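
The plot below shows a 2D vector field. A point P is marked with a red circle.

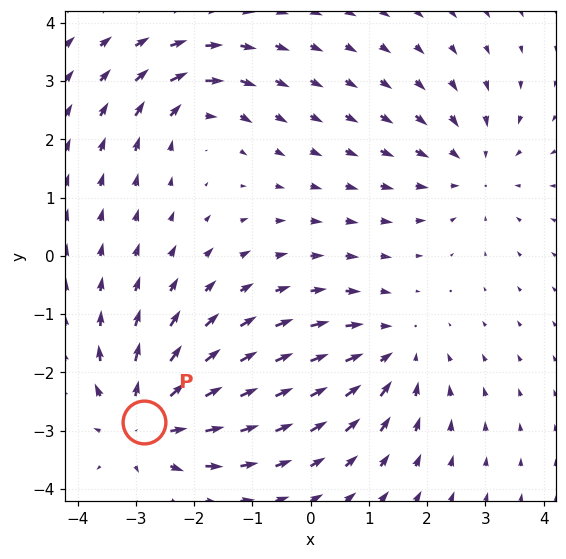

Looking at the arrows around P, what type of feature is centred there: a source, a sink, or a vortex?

At P (-2.9, -2.8) the arrows spread outward. Divergence about +4, curl ≈0 — positive divergence with near-zero curl is a source.

source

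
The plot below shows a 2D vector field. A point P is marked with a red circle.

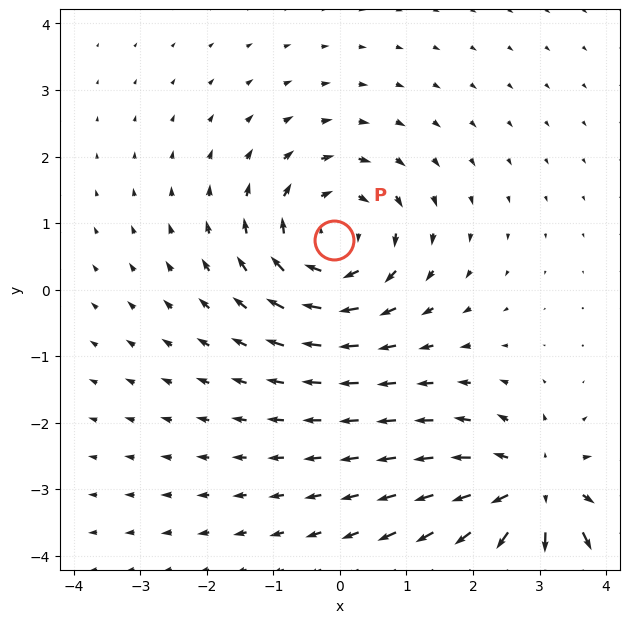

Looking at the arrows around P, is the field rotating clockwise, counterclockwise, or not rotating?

clockwise

Near P at (-0.1, 0.7) the arrows circulate clockwise. The curl (z-component) there is about -5; negative curl means clockwise rotation.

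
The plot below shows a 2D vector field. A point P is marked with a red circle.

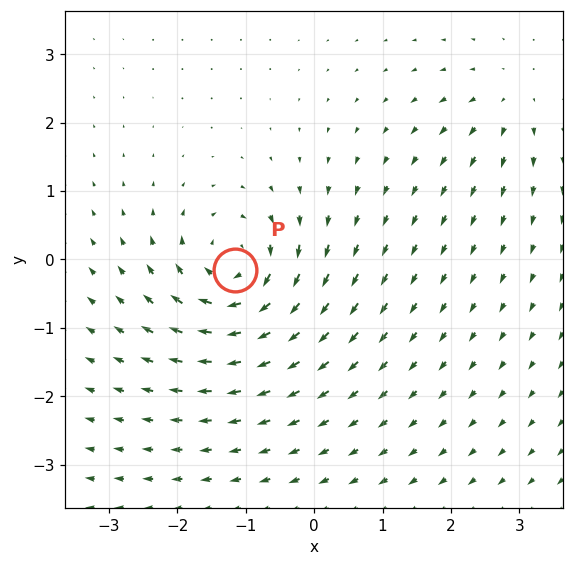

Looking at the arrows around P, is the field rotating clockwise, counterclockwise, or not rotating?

clockwise

Near P at (-1.2, -0.2) the arrows circulate clockwise. The curl (z-component) there is about -7; negative curl means clockwise rotation.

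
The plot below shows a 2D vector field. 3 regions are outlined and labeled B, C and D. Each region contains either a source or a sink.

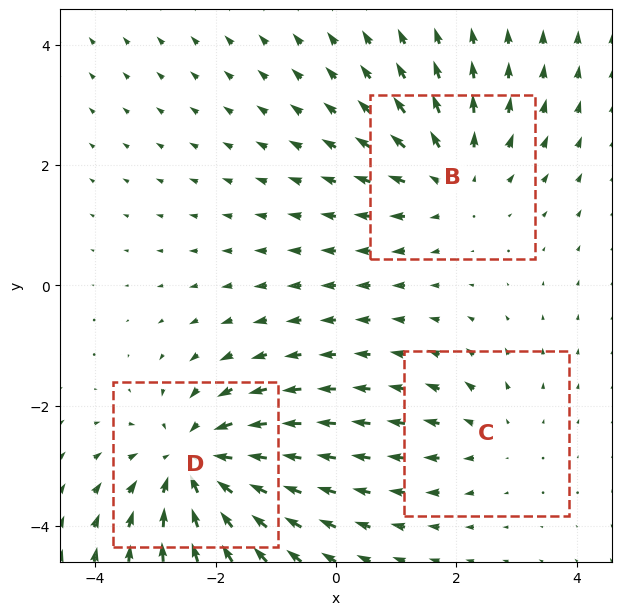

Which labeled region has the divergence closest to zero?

Divergence at each region's feature centre — B: about +3, C: about +2, D: about -4. Region C is closest to zero.

C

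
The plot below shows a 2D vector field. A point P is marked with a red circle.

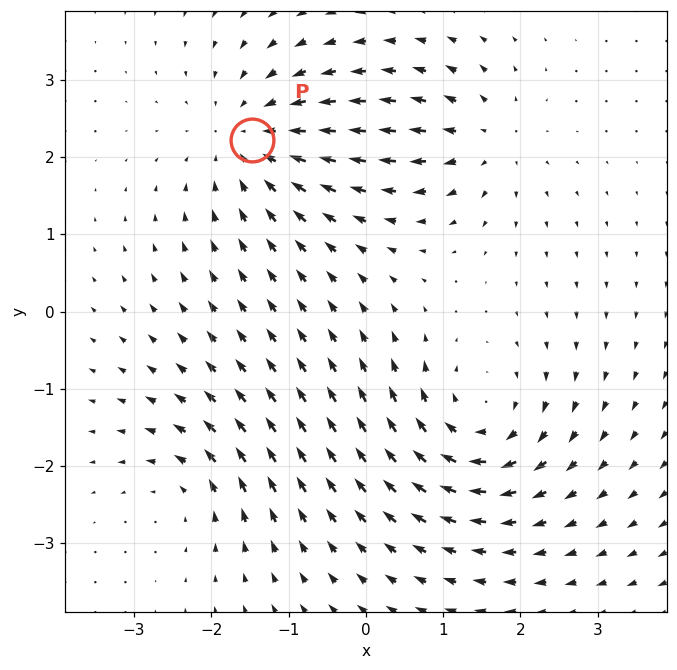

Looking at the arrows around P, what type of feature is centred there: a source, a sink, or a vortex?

sink

At P (-1.5, 2.2) the arrows converge inward. Divergence about -4, curl ≈0 — negative divergence with near-zero curl is a sink.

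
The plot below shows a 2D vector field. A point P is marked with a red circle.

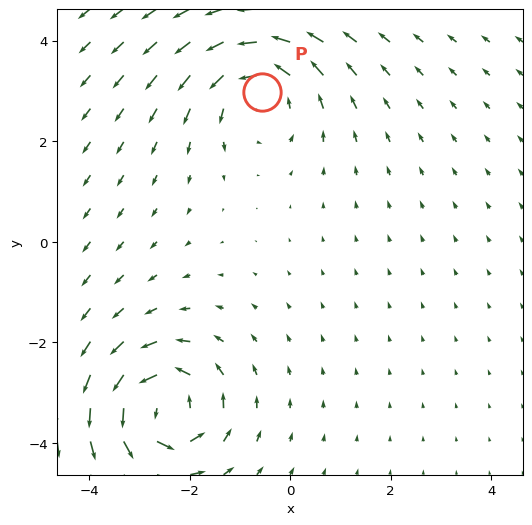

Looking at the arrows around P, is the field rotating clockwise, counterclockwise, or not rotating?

Near P at (-0.6, 3.0) the arrows circulate counterclockwise. The curl (z-component) there is about +4; positive curl means counterclockwise rotation.

counterclockwise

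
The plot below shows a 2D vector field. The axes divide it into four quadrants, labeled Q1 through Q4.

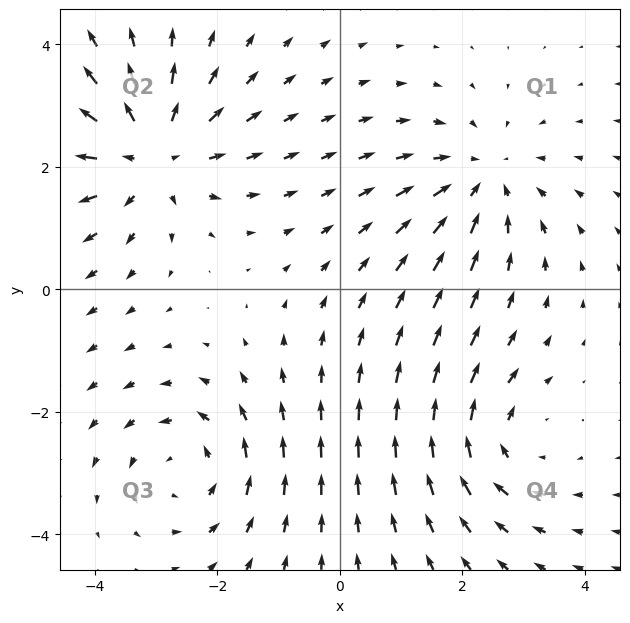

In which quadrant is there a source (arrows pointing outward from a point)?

Q2

The source sits at approximately (-3.1, 2.2), which lies in quadrant Q2. The divergence there is about +5, positive as expected for a source.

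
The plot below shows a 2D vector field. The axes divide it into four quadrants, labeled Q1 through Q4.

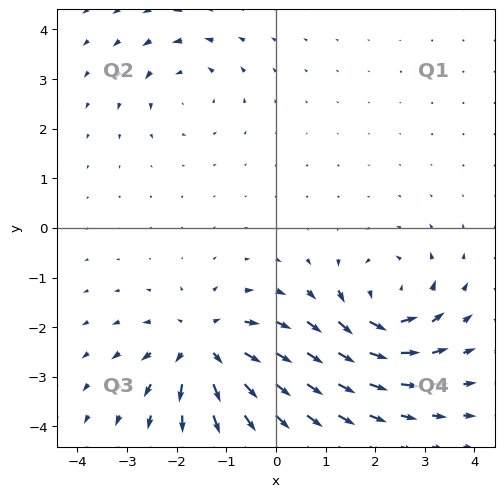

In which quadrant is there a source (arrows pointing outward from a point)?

The source sits at approximately (-1.4, -2.4), which lies in quadrant Q3. The divergence there is about +6, positive as expected for a source.

Q3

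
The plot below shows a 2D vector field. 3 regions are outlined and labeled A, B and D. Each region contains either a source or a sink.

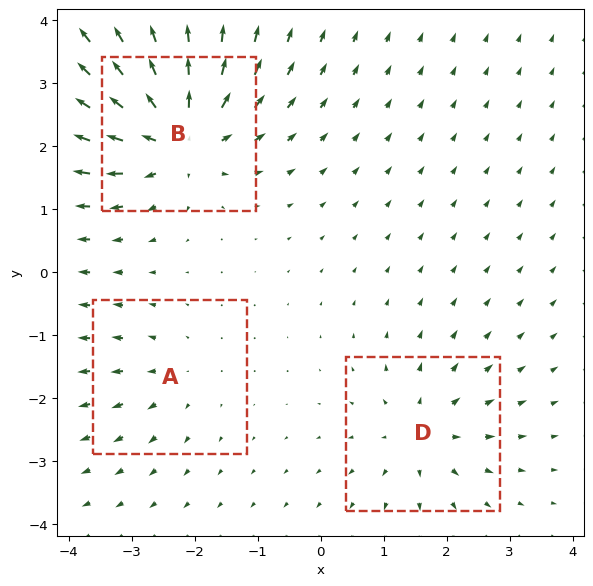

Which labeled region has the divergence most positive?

Divergence at each region's feature centre — A: about +2, B: about +6, D: about +3. Region B is most positive.

B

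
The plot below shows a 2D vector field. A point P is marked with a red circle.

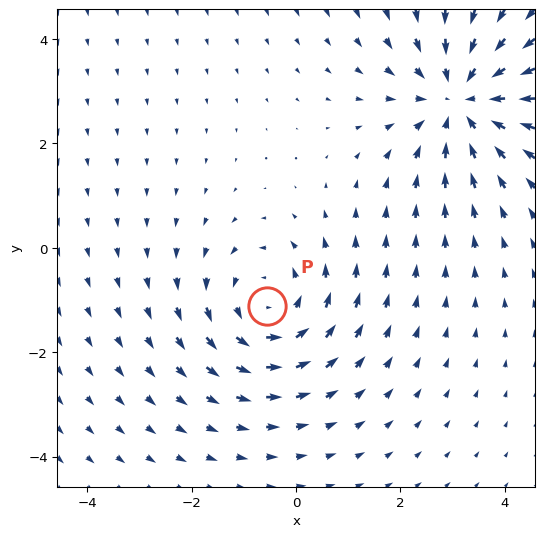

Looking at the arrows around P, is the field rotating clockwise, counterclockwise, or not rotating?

Near P at (-0.6, -1.1) the arrows circulate counterclockwise. The curl (z-component) there is about +4; positive curl means counterclockwise rotation.

counterclockwise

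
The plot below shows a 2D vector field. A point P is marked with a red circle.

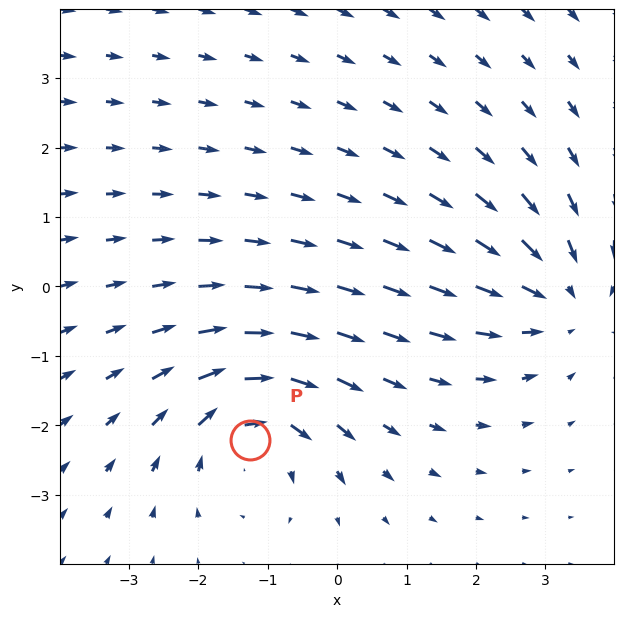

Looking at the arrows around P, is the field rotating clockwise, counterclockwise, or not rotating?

clockwise

Near P at (-1.3, -2.2) the arrows circulate clockwise. The curl (z-component) there is about -5; negative curl means clockwise rotation.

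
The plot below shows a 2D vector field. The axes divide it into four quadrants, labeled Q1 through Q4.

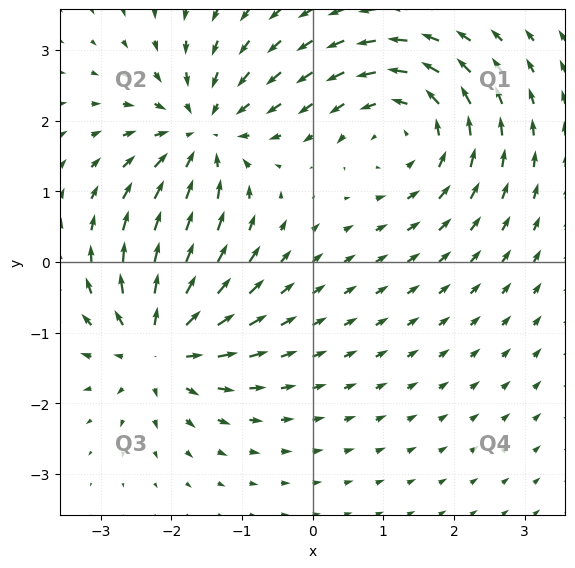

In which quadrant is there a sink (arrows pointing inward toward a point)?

Q2

The sink sits at approximately (-1.6, 1.8), which lies in quadrant Q2. The divergence there is about -5, negative as expected for a sink.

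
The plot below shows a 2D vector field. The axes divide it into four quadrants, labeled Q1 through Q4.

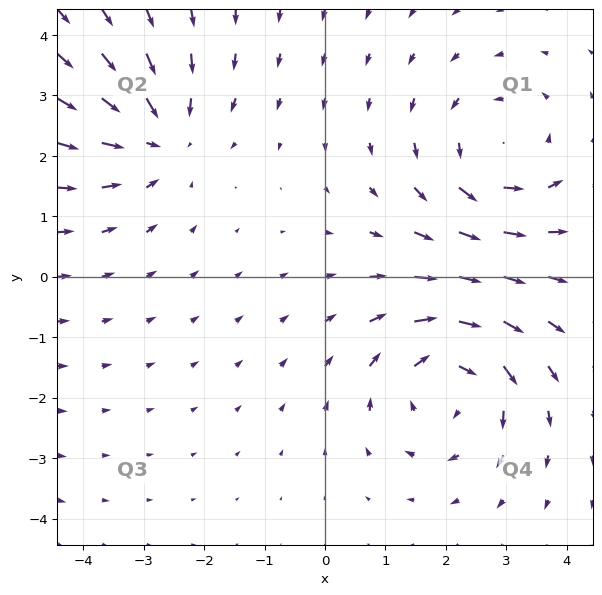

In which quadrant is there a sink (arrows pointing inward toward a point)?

Q2

The sink sits at approximately (-2.8, 2.3), which lies in quadrant Q2. The divergence there is about -3, negative as expected for a sink.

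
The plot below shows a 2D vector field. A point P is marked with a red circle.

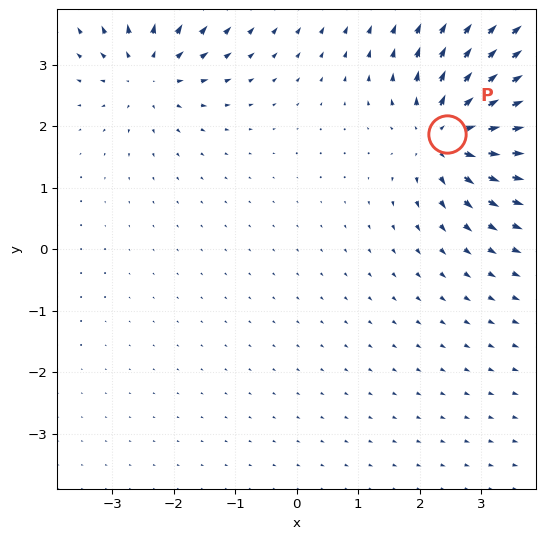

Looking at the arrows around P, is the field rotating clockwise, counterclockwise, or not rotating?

Near P at (2.4, 1.9) the arrows show no circulation. The curl there is ≈0.

not rotating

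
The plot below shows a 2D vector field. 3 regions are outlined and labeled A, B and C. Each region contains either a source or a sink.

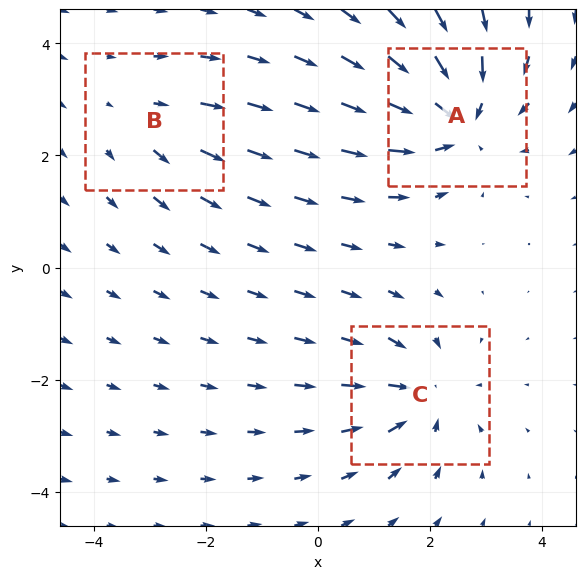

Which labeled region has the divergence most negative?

Divergence at each region's feature centre — A: about -5, B: about +2, C: about -4. Region A is most negative.

A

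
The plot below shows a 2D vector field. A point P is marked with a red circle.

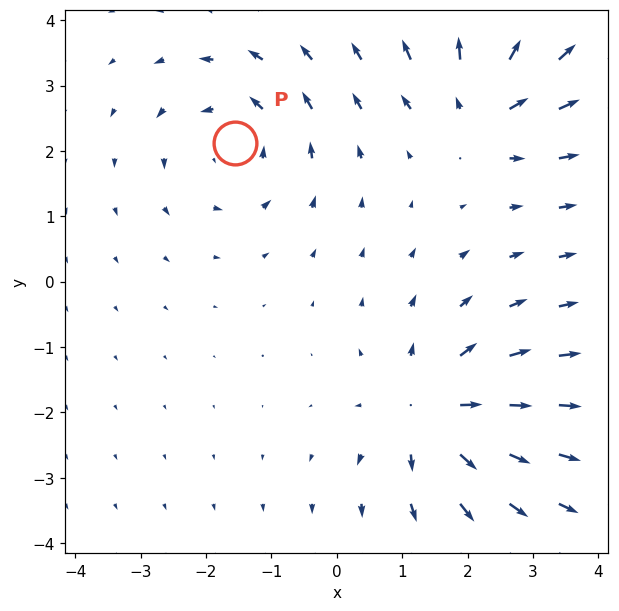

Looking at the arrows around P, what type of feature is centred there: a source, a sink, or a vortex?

vortex

At P (-1.6, 2.1) the arrows circulate counterclockwise. Divergence ≈0, curl about +4 — near-zero divergence with nonzero curl is a vortex.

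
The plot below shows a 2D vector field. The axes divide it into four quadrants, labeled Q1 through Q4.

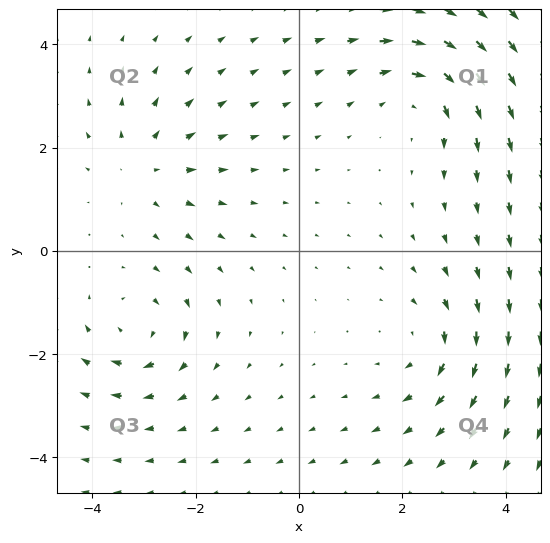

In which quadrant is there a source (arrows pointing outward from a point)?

The source sits at approximately (-3.0, 1.6), which lies in quadrant Q2. The divergence there is about +3, positive as expected for a source.

Q2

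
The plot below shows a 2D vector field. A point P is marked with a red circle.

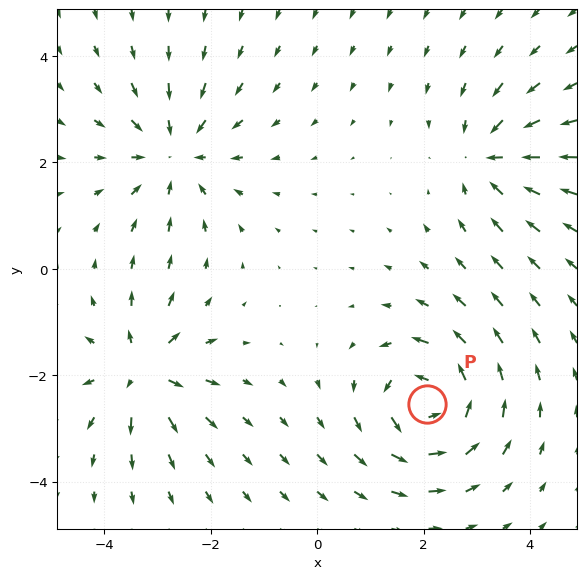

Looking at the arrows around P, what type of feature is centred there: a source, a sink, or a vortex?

At P (2.1, -2.5) the arrows circulate counterclockwise. Divergence ≈0, curl about +6 — near-zero divergence with nonzero curl is a vortex.

vortex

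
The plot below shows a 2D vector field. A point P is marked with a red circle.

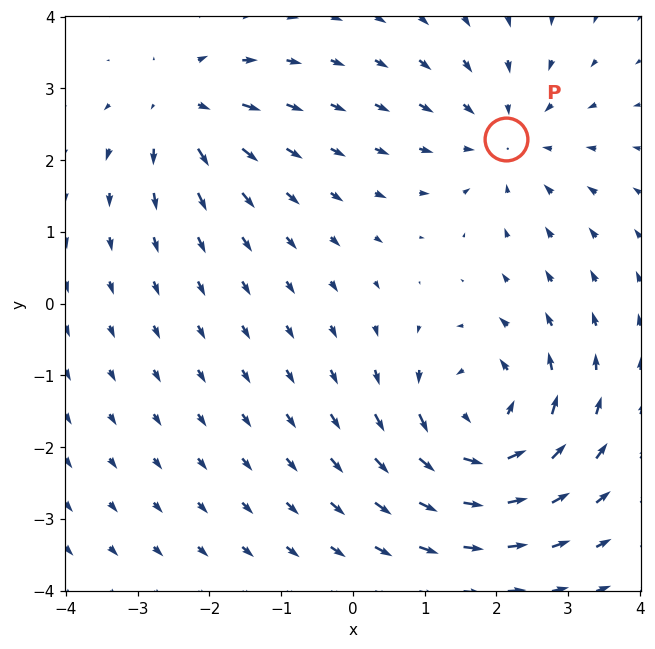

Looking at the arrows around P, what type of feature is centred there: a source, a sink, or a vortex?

sink

At P (2.1, 2.3) the arrows converge inward. Divergence about -3, curl ≈0 — negative divergence with near-zero curl is a sink.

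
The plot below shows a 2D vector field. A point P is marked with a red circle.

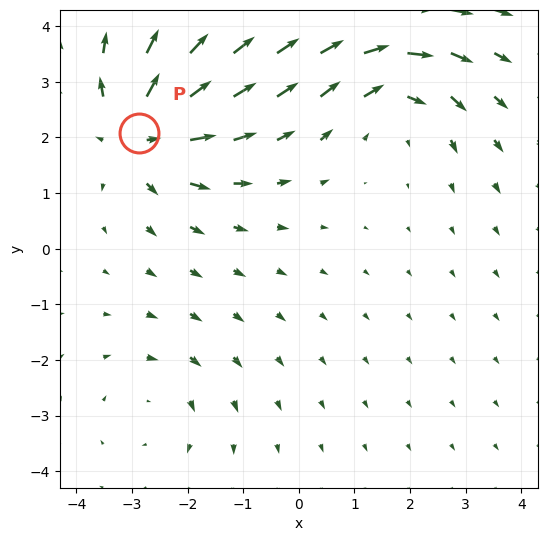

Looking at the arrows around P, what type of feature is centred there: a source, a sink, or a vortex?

At P (-2.9, 2.1) the arrows spread outward. Divergence about +5, curl ≈0 — positive divergence with near-zero curl is a source.

source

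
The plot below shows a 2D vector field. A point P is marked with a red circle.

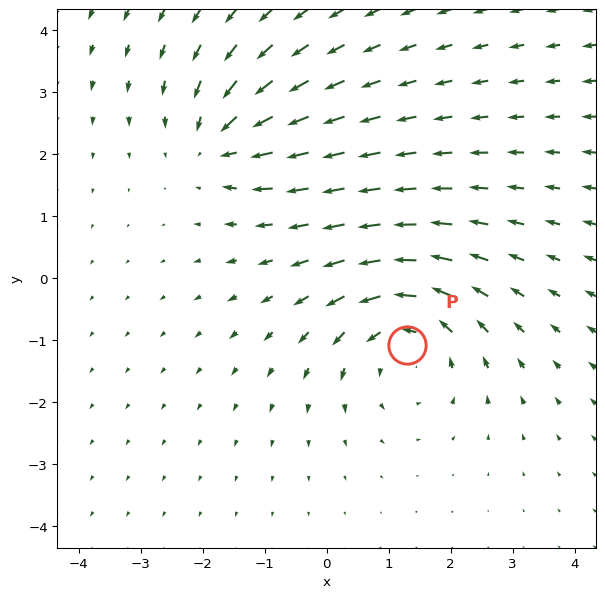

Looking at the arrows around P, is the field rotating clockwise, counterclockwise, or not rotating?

Near P at (1.3, -1.1) the arrows circulate counterclockwise. The curl (z-component) there is about +4; positive curl means counterclockwise rotation.

counterclockwise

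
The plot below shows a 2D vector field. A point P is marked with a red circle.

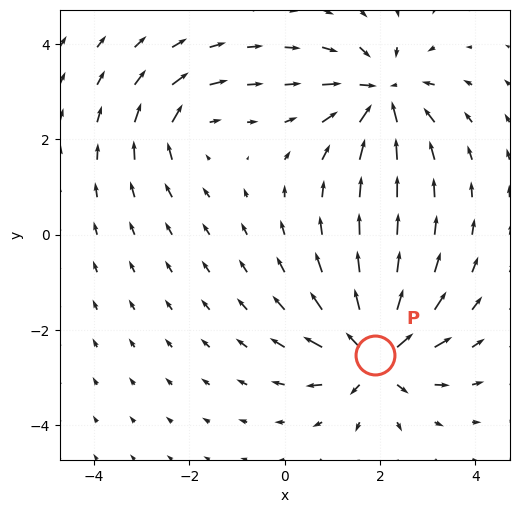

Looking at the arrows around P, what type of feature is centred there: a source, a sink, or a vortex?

source

At P (1.9, -2.5) the arrows spread outward. Divergence about +7, curl ≈0 — positive divergence with near-zero curl is a source.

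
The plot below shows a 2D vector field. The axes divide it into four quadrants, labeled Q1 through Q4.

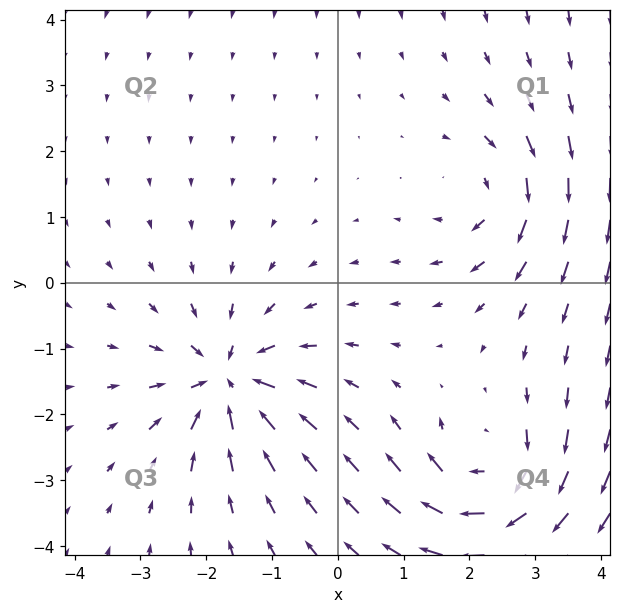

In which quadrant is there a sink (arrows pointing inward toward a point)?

Q3

The sink sits at approximately (-1.7, -1.5), which lies in quadrant Q3. The divergence there is about -6, negative as expected for a sink.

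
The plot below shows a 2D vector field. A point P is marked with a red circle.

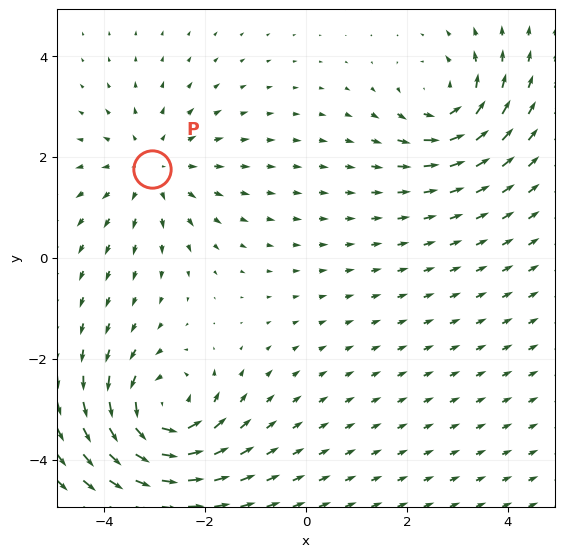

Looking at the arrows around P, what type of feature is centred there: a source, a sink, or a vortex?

source

At P (-3.1, 1.8) the arrows spread outward. Divergence about +3, curl ≈0 — positive divergence with near-zero curl is a source.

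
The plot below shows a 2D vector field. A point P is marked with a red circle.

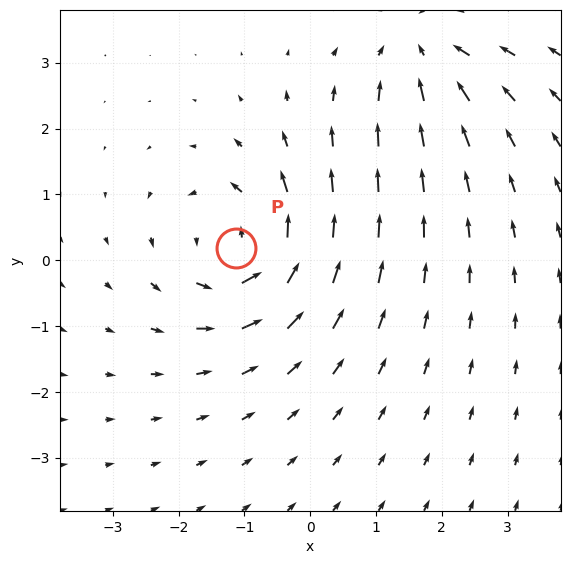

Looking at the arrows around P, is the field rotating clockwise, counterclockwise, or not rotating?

counterclockwise

Near P at (-1.1, 0.2) the arrows circulate counterclockwise. The curl (z-component) there is about +5; positive curl means counterclockwise rotation.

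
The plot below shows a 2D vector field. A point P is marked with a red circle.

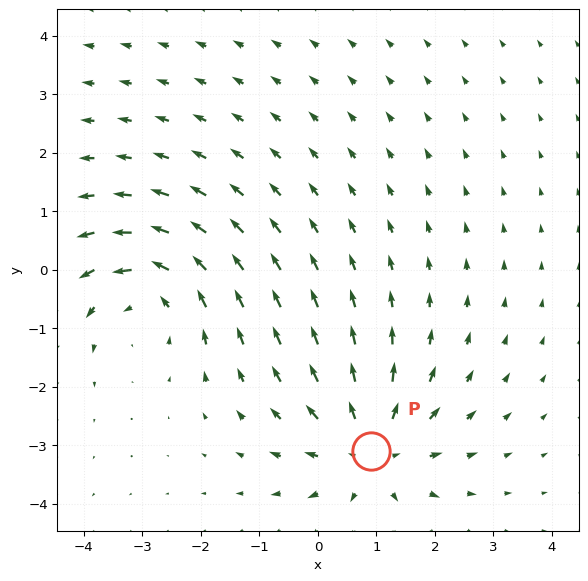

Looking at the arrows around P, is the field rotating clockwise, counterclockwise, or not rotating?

Near P at (0.9, -3.1) the arrows show no circulation. The curl there is ≈0.

not rotating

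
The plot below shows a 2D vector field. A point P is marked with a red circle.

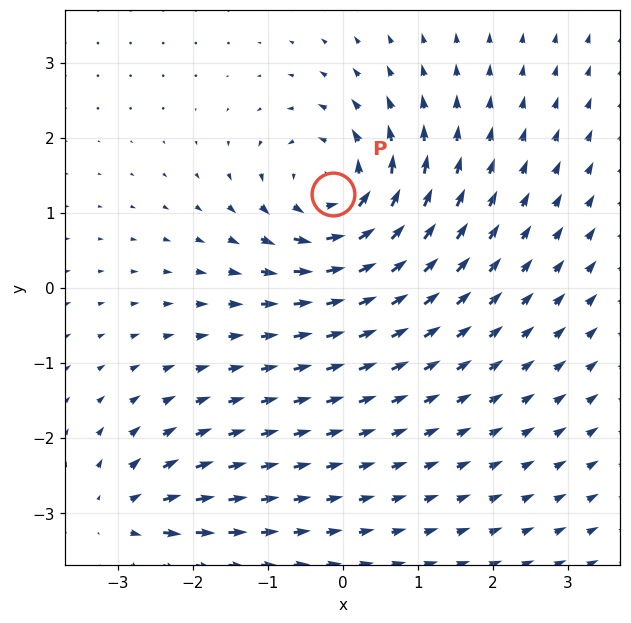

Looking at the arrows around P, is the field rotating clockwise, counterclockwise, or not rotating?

counterclockwise

Near P at (-0.1, 1.3) the arrows circulate counterclockwise. The curl (z-component) there is about +6; positive curl means counterclockwise rotation.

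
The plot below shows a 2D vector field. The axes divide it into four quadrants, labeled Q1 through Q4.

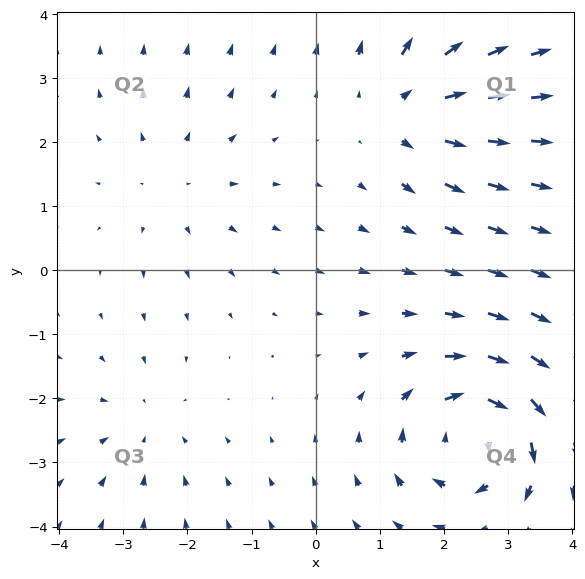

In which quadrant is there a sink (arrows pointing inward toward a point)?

Q3

The sink sits at approximately (-2.7, -2.4), which lies in quadrant Q3. The divergence there is about -2, negative as expected for a sink.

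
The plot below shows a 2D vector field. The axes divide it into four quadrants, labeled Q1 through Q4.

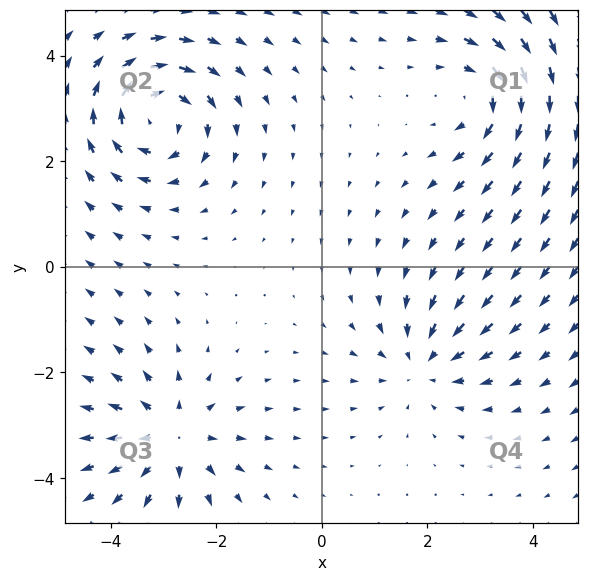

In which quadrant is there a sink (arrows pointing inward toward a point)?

Q4

The sink sits at approximately (1.9, -1.8), which lies in quadrant Q4. The divergence there is about -4, negative as expected for a sink.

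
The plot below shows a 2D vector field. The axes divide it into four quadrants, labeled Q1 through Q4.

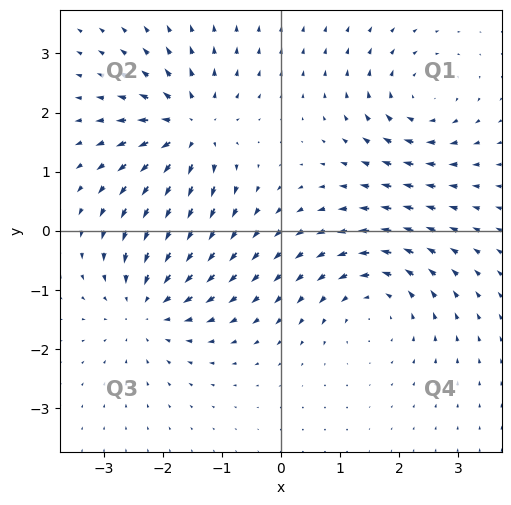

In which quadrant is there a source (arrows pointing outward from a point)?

Q2

The source sits at approximately (-1.5, 1.7), which lies in quadrant Q2. The divergence there is about +7, positive as expected for a source.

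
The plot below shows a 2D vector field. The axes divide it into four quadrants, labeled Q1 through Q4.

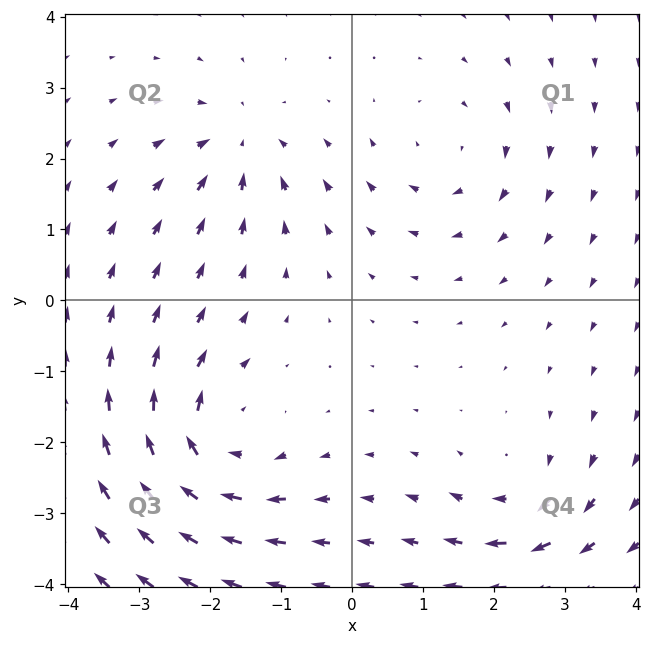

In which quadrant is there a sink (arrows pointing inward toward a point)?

The sink sits at approximately (-1.6, 2.2), which lies in quadrant Q2. The divergence there is about -4, negative as expected for a sink.

Q2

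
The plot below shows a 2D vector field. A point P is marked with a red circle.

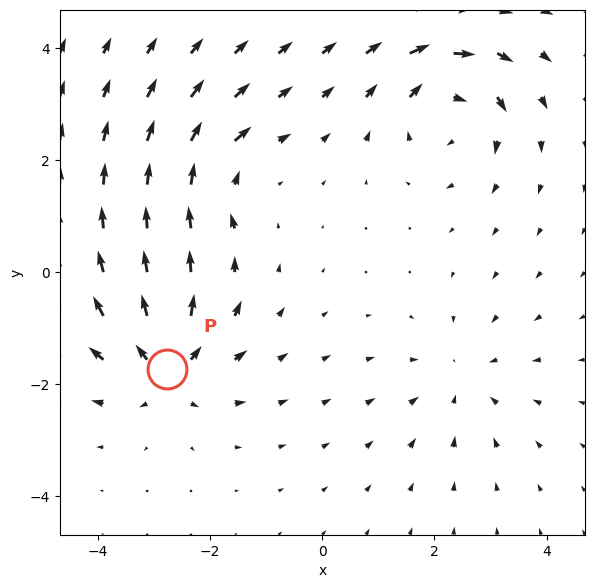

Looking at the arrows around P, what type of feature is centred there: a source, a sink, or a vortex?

source

At P (-2.8, -1.7) the arrows spread outward. Divergence about +6, curl ≈0 — positive divergence with near-zero curl is a source.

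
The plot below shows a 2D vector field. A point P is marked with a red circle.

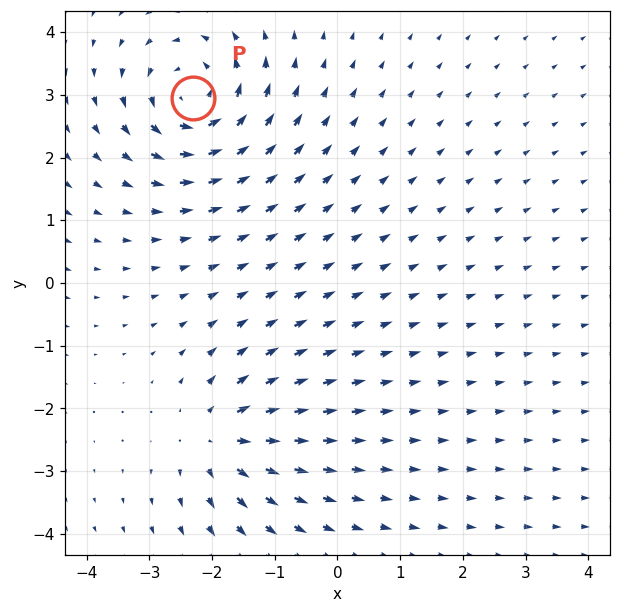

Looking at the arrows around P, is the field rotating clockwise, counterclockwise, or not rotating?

counterclockwise

Near P at (-2.3, 2.9) the arrows circulate counterclockwise. The curl (z-component) there is about +6; positive curl means counterclockwise rotation.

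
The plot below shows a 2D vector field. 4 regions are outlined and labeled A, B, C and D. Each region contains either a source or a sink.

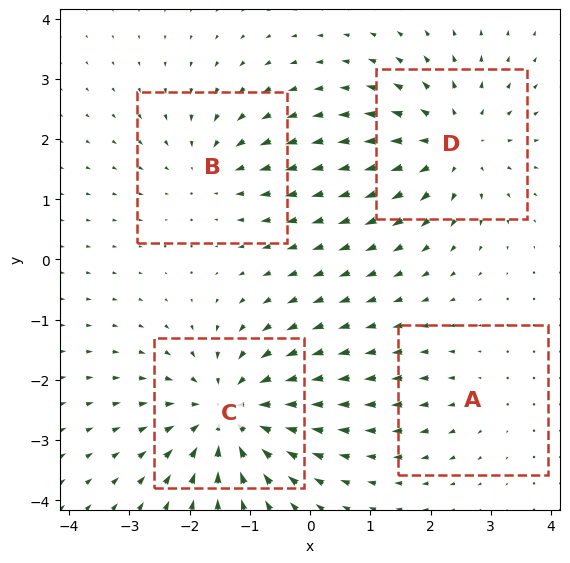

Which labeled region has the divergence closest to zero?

A

Divergence at each region's feature centre — A: about +2, B: about -3, C: about -6, D: about +5. Region A is closest to zero.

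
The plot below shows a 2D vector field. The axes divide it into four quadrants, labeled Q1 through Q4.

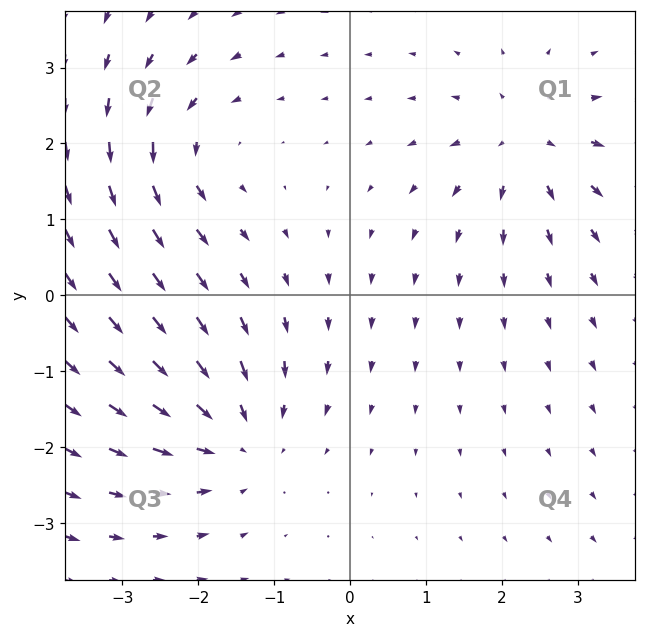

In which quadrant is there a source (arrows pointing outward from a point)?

The source sits at approximately (2.3, 2.0), which lies in quadrant Q1. The divergence there is about +4, positive as expected for a source.

Q1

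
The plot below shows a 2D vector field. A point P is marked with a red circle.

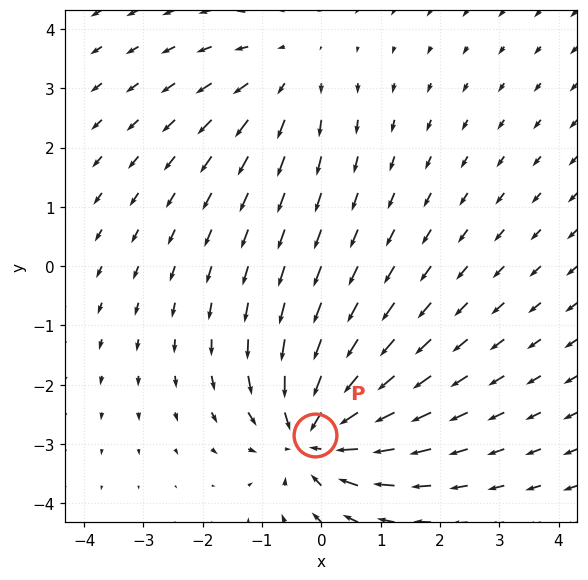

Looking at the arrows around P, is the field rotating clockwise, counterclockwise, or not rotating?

not rotating

Near P at (-0.1, -2.8) the arrows show no circulation. The curl there is ≈0.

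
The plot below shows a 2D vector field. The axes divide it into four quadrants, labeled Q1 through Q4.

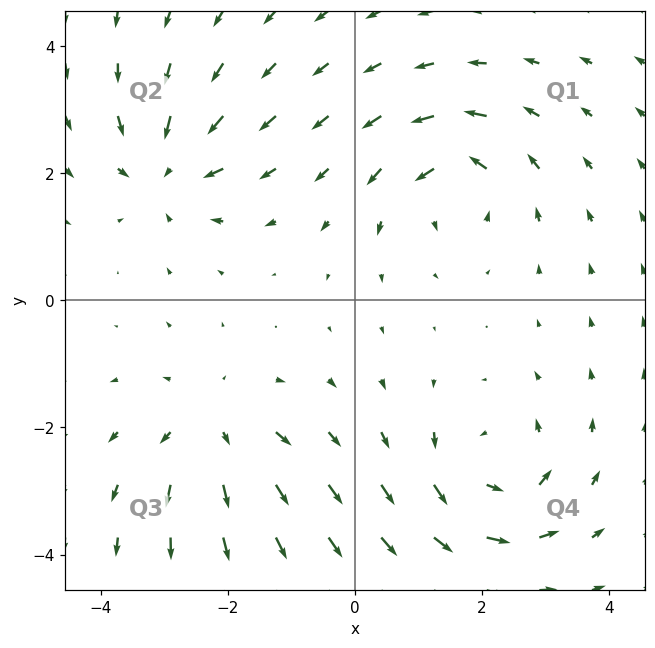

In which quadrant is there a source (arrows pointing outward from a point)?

Q3

The source sits at approximately (-2.2, -2.0), which lies in quadrant Q3. The divergence there is about +4, positive as expected for a source.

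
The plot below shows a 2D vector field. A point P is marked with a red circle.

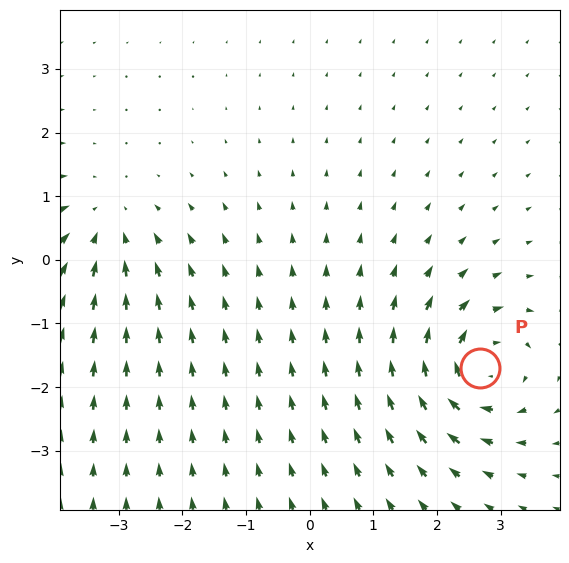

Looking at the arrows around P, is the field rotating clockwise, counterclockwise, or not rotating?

clockwise

Near P at (2.7, -1.7) the arrows circulate clockwise. The curl (z-component) there is about -7; negative curl means clockwise rotation.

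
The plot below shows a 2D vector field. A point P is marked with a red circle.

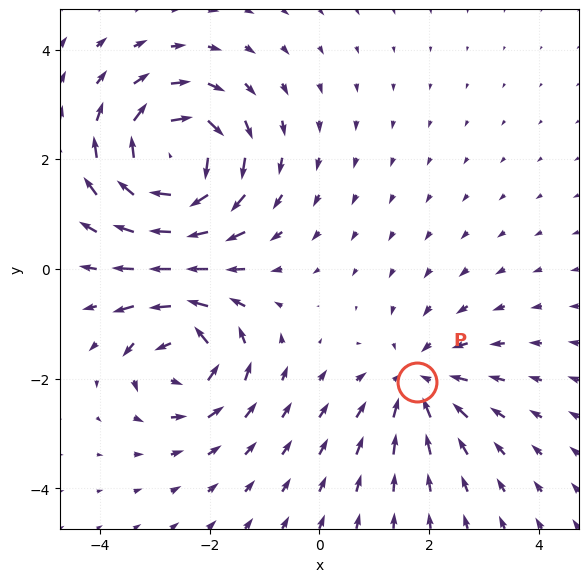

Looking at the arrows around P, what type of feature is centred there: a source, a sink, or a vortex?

At P (1.8, -2.1) the arrows converge inward. Divergence about -3, curl ≈0 — negative divergence with near-zero curl is a sink.

sink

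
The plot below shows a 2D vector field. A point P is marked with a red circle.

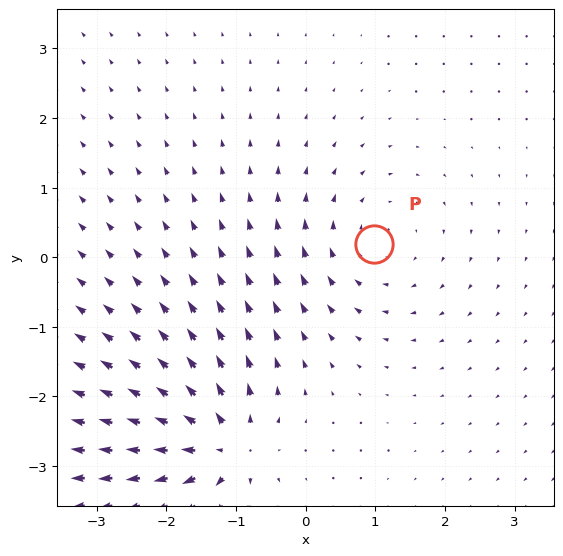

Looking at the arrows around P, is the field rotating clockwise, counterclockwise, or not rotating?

clockwise

Near P at (1.0, 0.2) the arrows circulate clockwise. The curl (z-component) there is about -3; negative curl means clockwise rotation.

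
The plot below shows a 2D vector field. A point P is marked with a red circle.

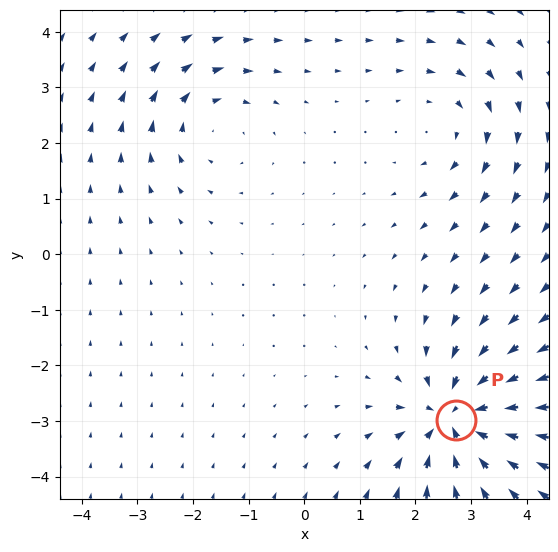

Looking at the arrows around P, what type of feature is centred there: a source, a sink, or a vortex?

At P (2.7, -3.0) the arrows converge inward. Divergence about -5, curl ≈0 — negative divergence with near-zero curl is a sink.

sink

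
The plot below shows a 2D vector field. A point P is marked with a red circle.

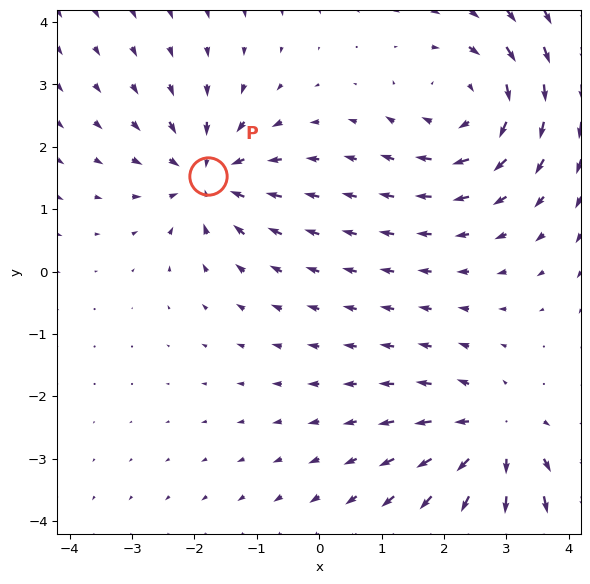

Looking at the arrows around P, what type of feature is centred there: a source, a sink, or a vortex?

At P (-1.8, 1.5) the arrows converge inward. Divergence about -4, curl ≈0 — negative divergence with near-zero curl is a sink.

sink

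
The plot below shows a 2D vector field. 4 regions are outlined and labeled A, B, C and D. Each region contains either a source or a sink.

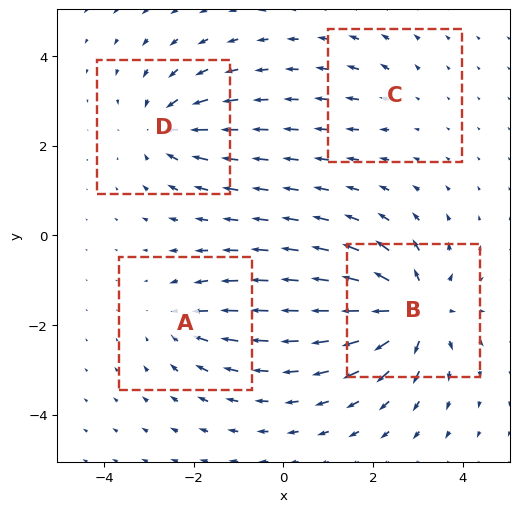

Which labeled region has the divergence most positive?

B

Divergence at each region's feature centre — A: about -4, B: about +8, C: about +2, D: about -5. Region B is most positive.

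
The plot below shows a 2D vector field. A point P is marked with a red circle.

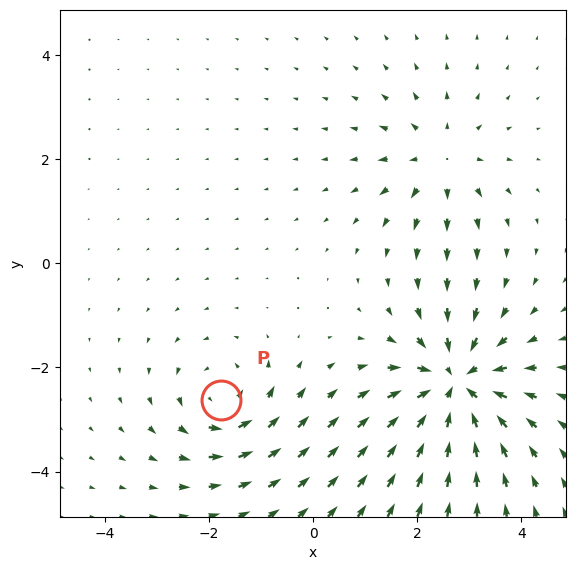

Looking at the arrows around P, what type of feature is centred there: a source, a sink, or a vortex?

vortex

At P (-1.8, -2.6) the arrows circulate counterclockwise. Divergence ≈0, curl about +3 — near-zero divergence with nonzero curl is a vortex.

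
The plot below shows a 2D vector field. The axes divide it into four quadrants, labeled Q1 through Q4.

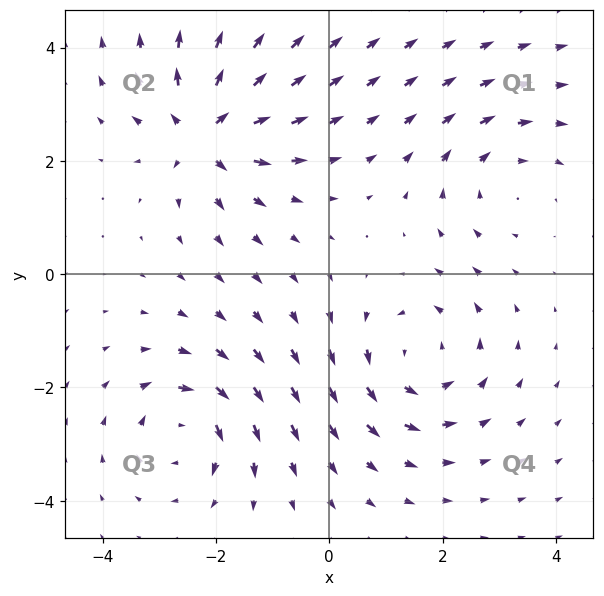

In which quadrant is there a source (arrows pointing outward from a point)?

The source sits at approximately (-2.2, 2.5), which lies in quadrant Q2. The divergence there is about +5, positive as expected for a source.

Q2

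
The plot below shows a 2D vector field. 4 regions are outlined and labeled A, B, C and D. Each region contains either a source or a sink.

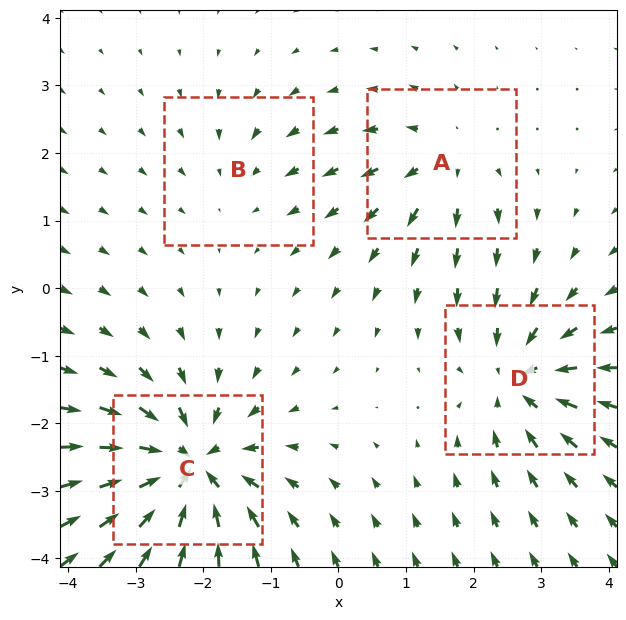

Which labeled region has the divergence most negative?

C

Divergence at each region's feature centre — A: about +4, B: about -2, C: about -8, D: about -5. Region C is most negative.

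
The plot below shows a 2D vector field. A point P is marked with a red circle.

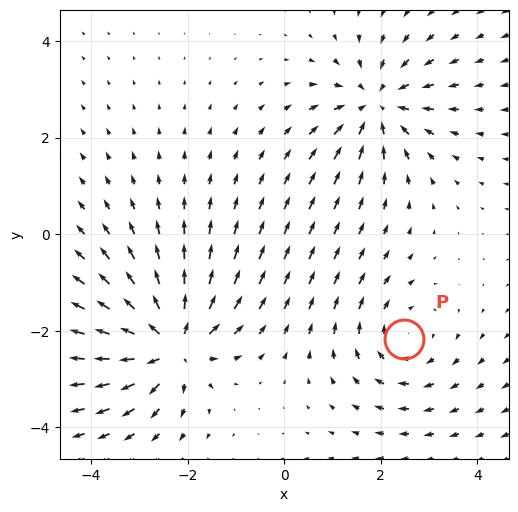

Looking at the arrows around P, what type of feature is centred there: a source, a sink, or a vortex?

At P (2.5, -2.2) the arrows circulate clockwise. Divergence ≈0, curl about -3 — near-zero divergence with nonzero curl is a vortex.

vortex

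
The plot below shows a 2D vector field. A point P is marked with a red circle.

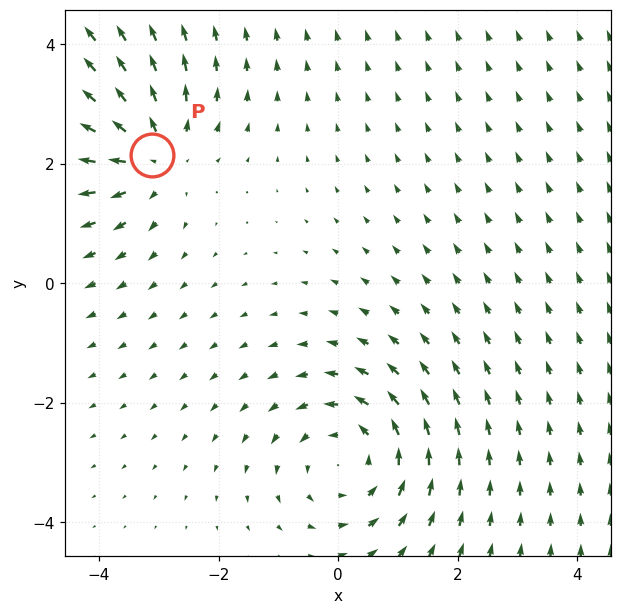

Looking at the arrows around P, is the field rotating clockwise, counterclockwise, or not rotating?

not rotating

Near P at (-3.1, 2.1) the arrows show no circulation. The curl there is ≈0.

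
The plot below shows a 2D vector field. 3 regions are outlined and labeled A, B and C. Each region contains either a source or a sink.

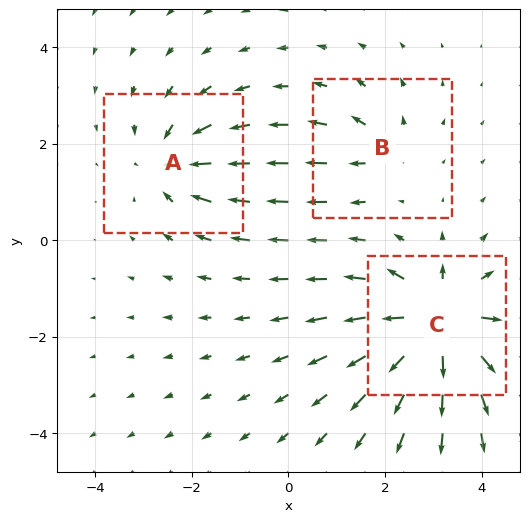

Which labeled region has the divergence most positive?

Divergence at each region's feature centre — A: about -4, B: about +2, C: about +6. Region C is most positive.

C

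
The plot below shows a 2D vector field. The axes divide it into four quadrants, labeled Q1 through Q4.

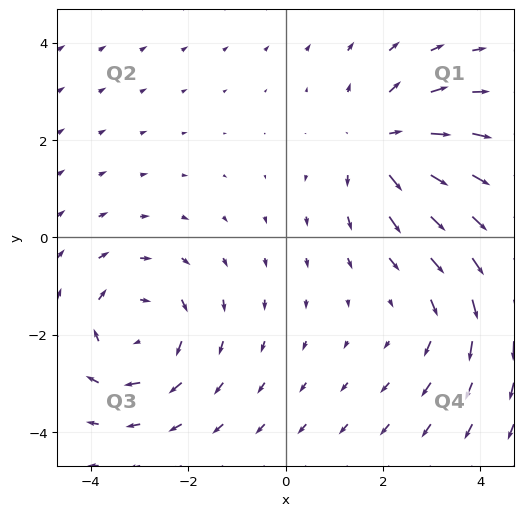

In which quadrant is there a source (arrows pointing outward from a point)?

The source sits at approximately (2.0, 1.9), which lies in quadrant Q1. The divergence there is about +4, positive as expected for a source.

Q1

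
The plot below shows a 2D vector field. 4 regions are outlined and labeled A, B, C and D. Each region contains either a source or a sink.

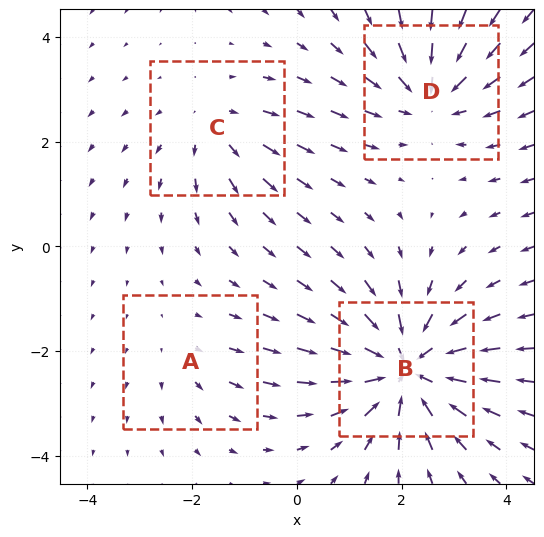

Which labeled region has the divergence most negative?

Divergence at each region's feature centre — A: about +2, B: about -6, C: about +3, D: about -4. Region B is most negative.

B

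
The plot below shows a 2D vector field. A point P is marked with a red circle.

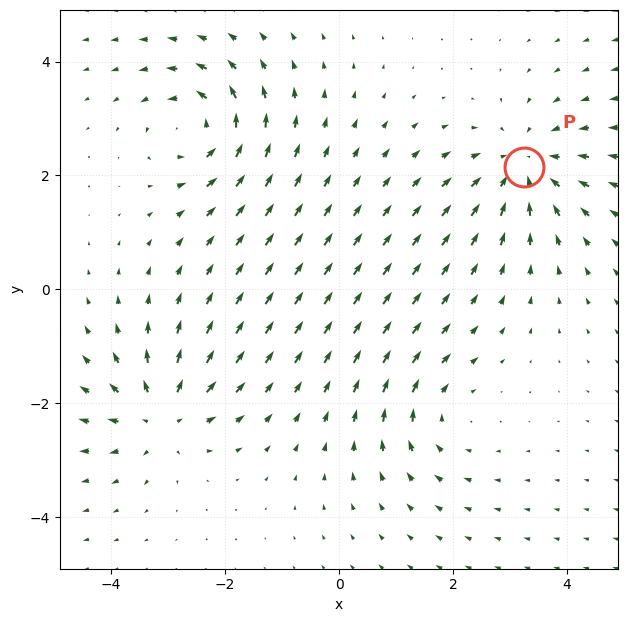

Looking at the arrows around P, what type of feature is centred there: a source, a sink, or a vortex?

sink

At P (3.2, 2.2) the arrows converge inward. Divergence about -4, curl ≈0 — negative divergence with near-zero curl is a sink.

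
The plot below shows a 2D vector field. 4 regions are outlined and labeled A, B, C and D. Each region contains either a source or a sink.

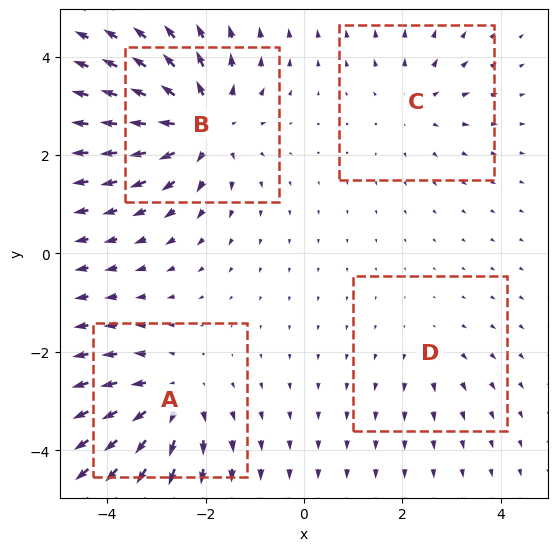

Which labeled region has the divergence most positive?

B

Divergence at each region's feature centre — A: about +5, B: about +7, C: about +3, D: about +2. Region B is most positive.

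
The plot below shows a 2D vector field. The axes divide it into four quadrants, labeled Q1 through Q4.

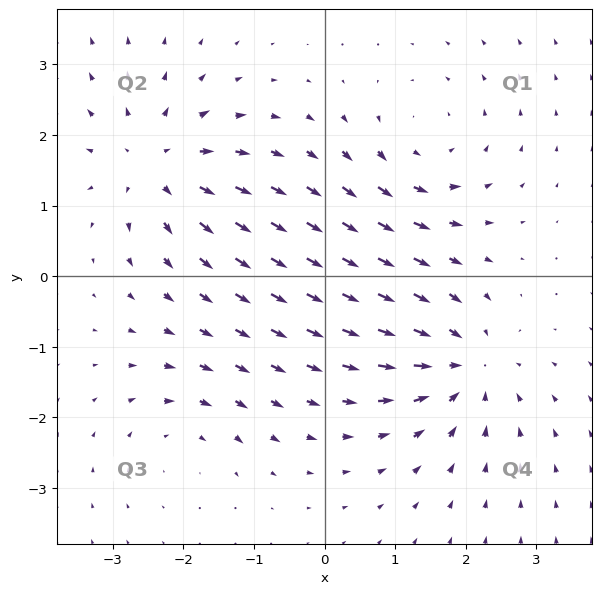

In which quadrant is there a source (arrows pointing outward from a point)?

Q2

The source sits at approximately (-2.4, 1.6), which lies in quadrant Q2. The divergence there is about +5, positive as expected for a source.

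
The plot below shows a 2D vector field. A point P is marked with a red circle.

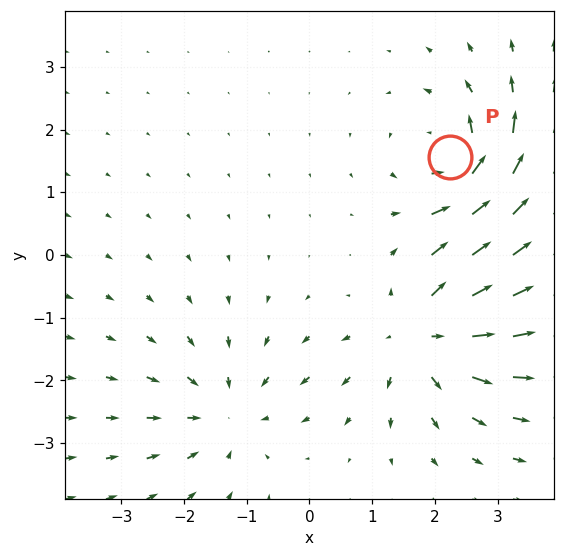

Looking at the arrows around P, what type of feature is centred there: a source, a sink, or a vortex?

At P (2.2, 1.6) the arrows circulate counterclockwise. Divergence ≈0, curl about +6 — near-zero divergence with nonzero curl is a vortex.

vortex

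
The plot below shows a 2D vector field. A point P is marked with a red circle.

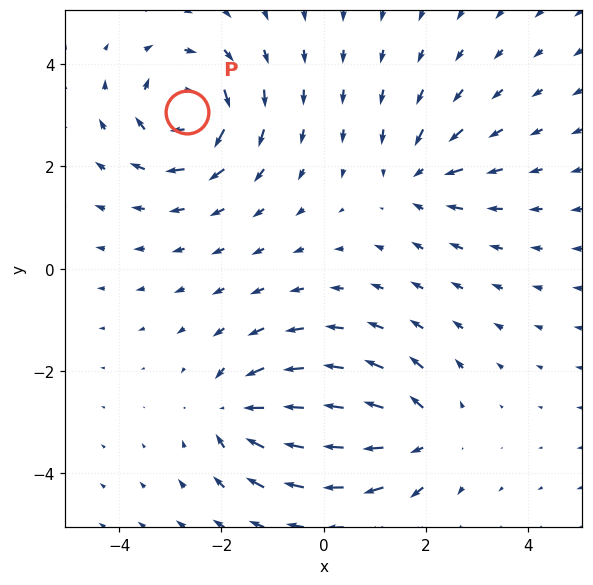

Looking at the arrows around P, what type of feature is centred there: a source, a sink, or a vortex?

At P (-2.7, 3.1) the arrows circulate clockwise. Divergence ≈0, curl about -6 — near-zero divergence with nonzero curl is a vortex.

vortex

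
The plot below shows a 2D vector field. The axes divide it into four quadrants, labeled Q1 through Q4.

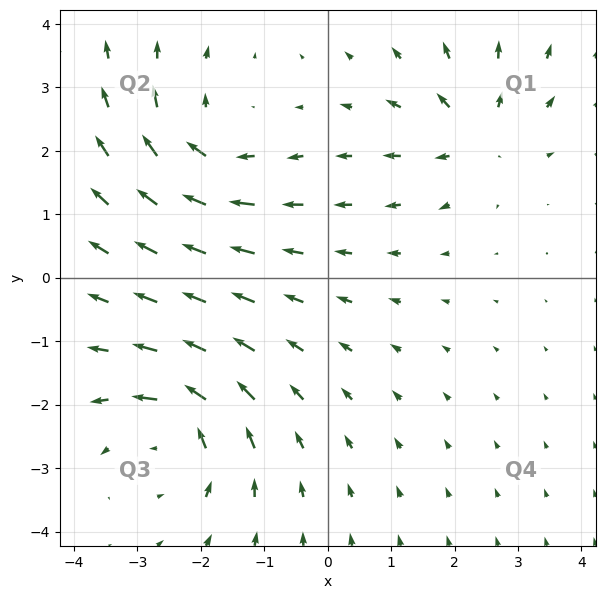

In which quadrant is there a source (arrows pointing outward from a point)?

The source sits at approximately (2.3, 2.3), which lies in quadrant Q1. The divergence there is about +4, positive as expected for a source.

Q1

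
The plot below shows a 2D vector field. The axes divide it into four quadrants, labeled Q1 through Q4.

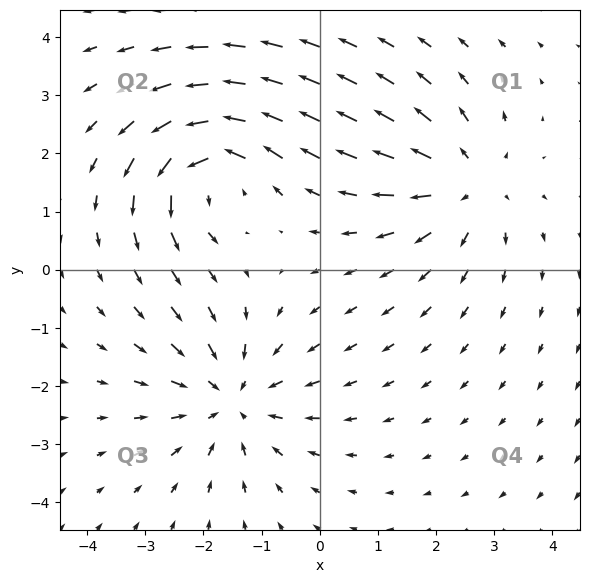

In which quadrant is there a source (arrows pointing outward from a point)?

Q1

The source sits at approximately (2.5, 1.5), which lies in quadrant Q1. The divergence there is about +3, positive as expected for a source.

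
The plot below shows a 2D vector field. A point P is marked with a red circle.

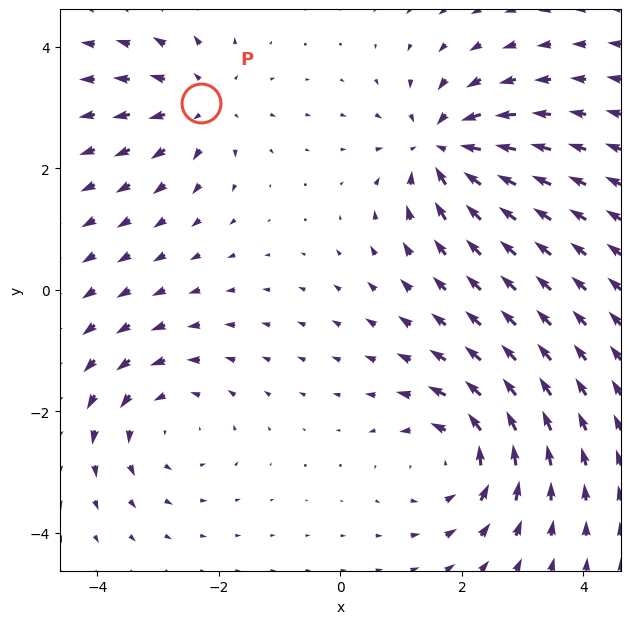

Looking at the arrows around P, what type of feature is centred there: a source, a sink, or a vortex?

source

At P (-2.3, 3.1) the arrows spread outward. Divergence about +4, curl ≈0 — positive divergence with near-zero curl is a source.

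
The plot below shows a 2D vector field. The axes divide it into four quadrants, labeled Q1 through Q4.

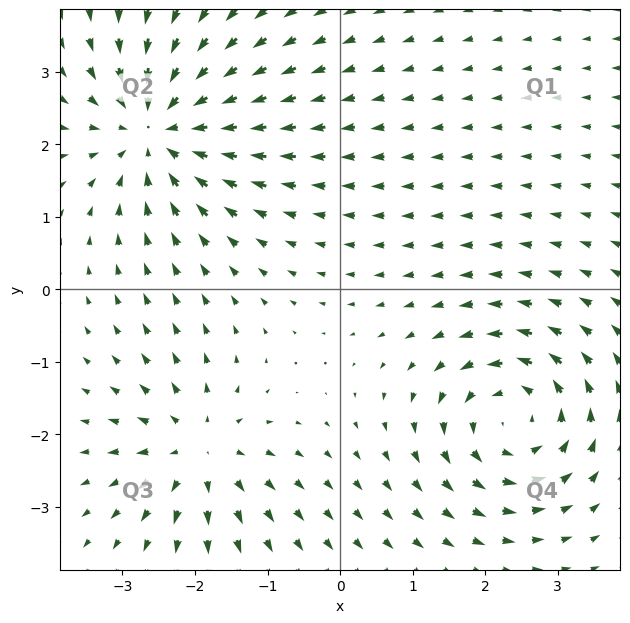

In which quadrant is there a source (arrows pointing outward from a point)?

The source sits at approximately (-2.0, -2.2), which lies in quadrant Q3. The divergence there is about +4, positive as expected for a source.

Q3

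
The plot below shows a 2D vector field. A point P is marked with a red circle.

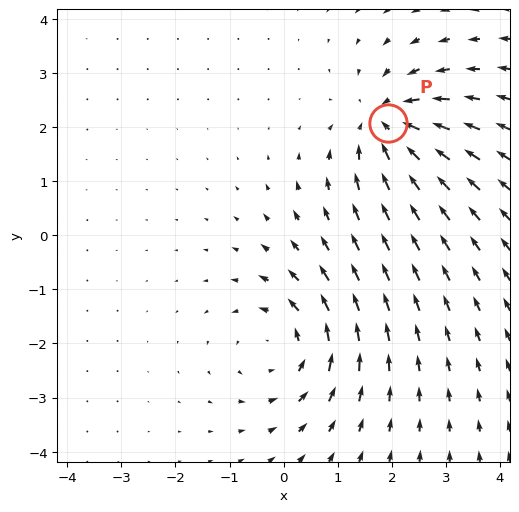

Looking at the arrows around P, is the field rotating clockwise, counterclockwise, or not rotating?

Near P at (1.9, 2.1) the arrows show no circulation. The curl there is ≈0.

not rotating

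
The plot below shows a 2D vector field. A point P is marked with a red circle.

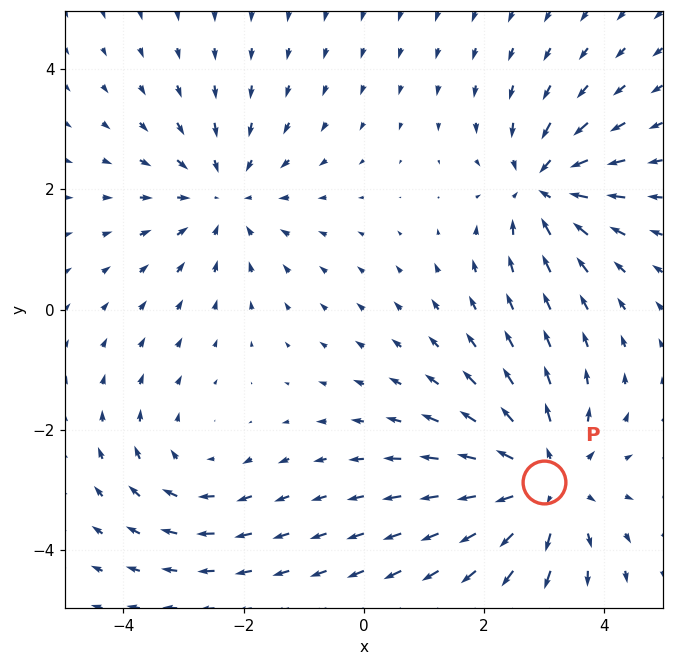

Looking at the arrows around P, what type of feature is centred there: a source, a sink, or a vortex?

source

At P (3.0, -2.9) the arrows spread outward. Divergence about +4, curl ≈0 — positive divergence with near-zero curl is a source.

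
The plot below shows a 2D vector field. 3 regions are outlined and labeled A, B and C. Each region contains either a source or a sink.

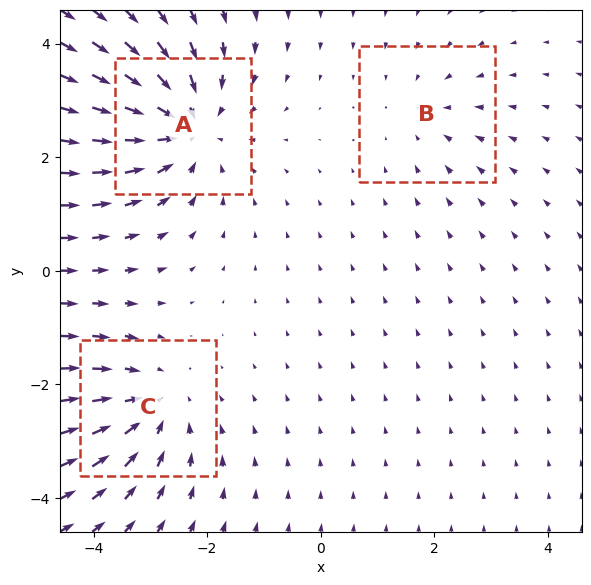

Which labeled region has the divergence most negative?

A

Divergence at each region's feature centre — A: about -4, B: about -2, C: about -3. Region A is most negative.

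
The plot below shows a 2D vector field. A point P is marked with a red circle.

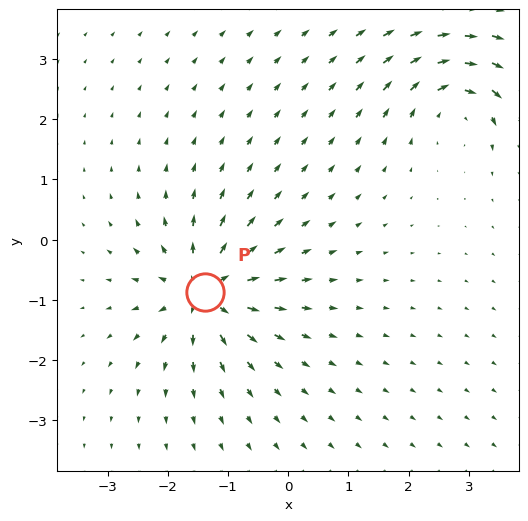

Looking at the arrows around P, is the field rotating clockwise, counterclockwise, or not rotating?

not rotating

Near P at (-1.4, -0.9) the arrows show no circulation. The curl there is ≈0.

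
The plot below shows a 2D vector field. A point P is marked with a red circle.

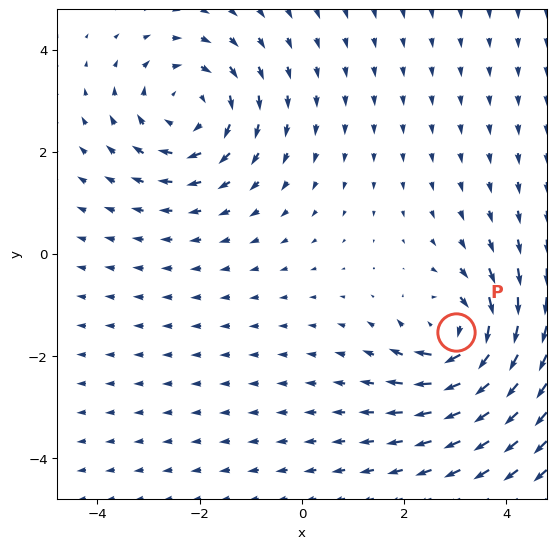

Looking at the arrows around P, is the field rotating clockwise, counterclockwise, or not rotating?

Near P at (3.0, -1.5) the arrows circulate clockwise. The curl (z-component) there is about -6; negative curl means clockwise rotation.

clockwise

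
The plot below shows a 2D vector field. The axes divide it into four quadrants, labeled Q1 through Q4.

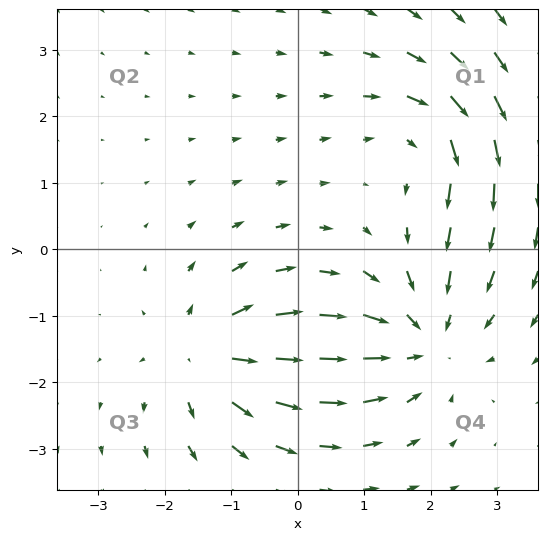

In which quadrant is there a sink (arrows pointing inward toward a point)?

Q4

The sink sits at approximately (1.9, -1.4), which lies in quadrant Q4. The divergence there is about -4, negative as expected for a sink.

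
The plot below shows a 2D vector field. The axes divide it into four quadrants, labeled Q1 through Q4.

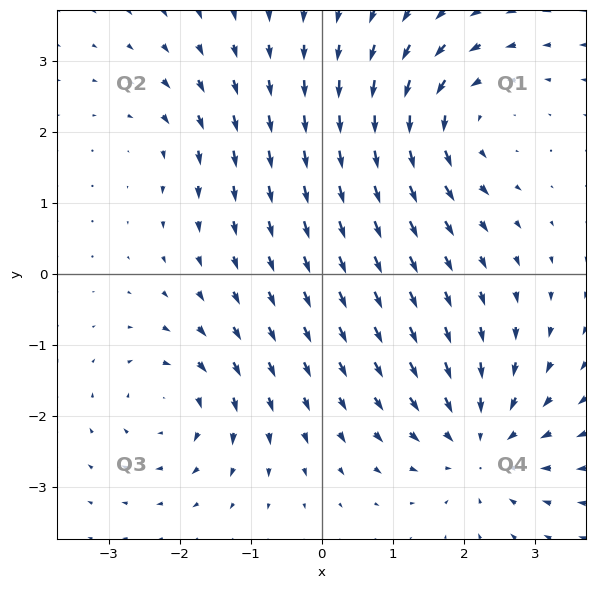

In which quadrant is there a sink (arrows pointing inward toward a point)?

The sink sits at approximately (2.2, -2.4), which lies in quadrant Q4. The divergence there is about -5, negative as expected for a sink.

Q4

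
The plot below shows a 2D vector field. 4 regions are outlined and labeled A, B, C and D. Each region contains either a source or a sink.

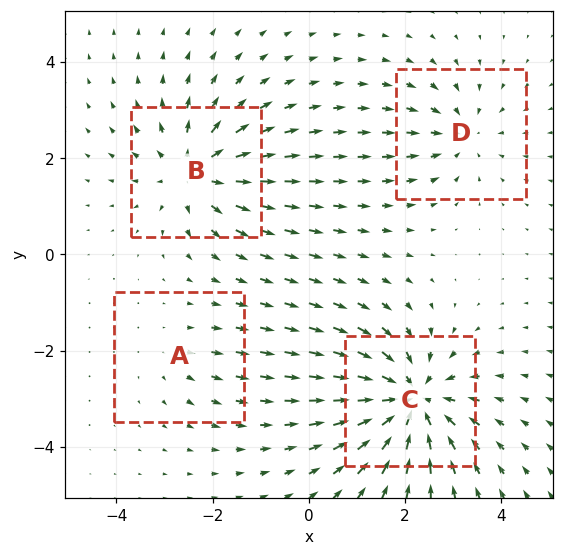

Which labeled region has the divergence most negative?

Divergence at each region's feature centre — A: about +2, B: about +5, C: about -7, D: about -4. Region C is most negative.

C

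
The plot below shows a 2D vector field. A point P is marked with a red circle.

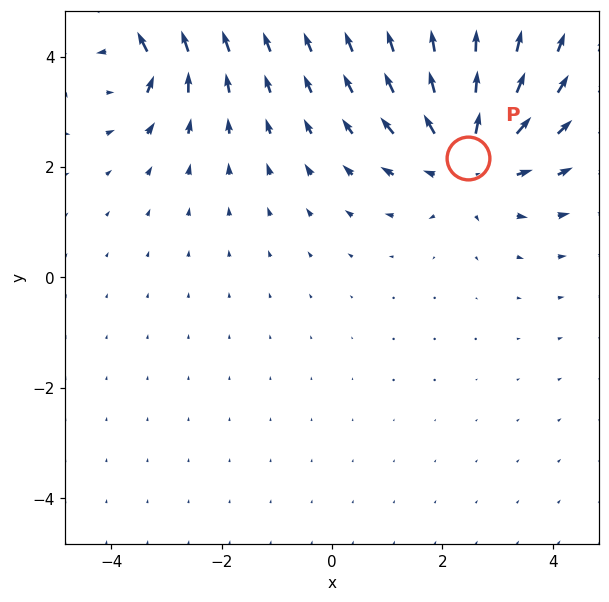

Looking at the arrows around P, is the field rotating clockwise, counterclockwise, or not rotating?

Near P at (2.5, 2.2) the arrows show no circulation. The curl there is ≈0.

not rotating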